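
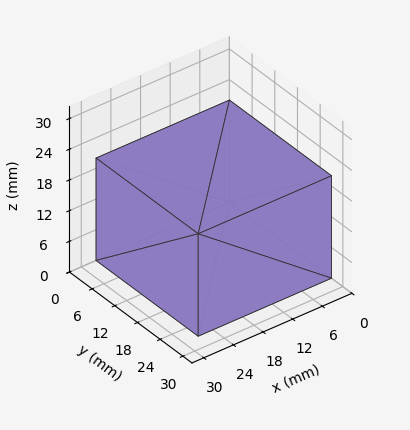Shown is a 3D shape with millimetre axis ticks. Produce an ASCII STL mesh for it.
Reading the render: the shape is a rectangular box, roughly 27 × 27 mm footprint and 20 mm tall (dimensions read to the nearest mm from the axis ticks). For the STL, each face is triangulated and given an outward normal.

solid part
  facet normal 0.0000 0.0000 -1.0000
    outer loop
      vertex 27.000 27.000 0.000
      vertex 27.000 0.000 0.000
      vertex 0.000 0.000 0.000
    endloop
  endfacet
  facet normal 0.0000 0.0000 -1.0000
    outer loop
      vertex 0.000 27.000 0.000
      vertex 27.000 27.000 0.000
      vertex 0.000 0.000 0.000
    endloop
  endfacet
  facet normal 0.0000 0.0000 1.0000
    outer loop
      vertex 0.000 0.000 20.000
      vertex 27.000 0.000 20.000
      vertex 27.000 27.000 20.000
    endloop
  endfacet
  facet normal 0.0000 0.0000 1.0000
    outer loop
      vertex 0.000 0.000 20.000
      vertex 27.000 27.000 20.000
      vertex 0.000 27.000 20.000
    endloop
  endfacet
  facet normal 0.0000 -1.0000 0.0000
    outer loop
      vertex 0.000 0.000 0.000
      vertex 27.000 0.000 0.000
      vertex 27.000 0.000 20.000
    endloop
  endfacet
  facet normal 0.0000 -1.0000 0.0000
    outer loop
      vertex 0.000 0.000 0.000
      vertex 27.000 0.000 20.000
      vertex 0.000 0.000 20.000
    endloop
  endfacet
  facet normal 0.0000 1.0000 0.0000
    outer loop
      vertex 27.000 27.000 20.000
      vertex 27.000 27.000 0.000
      vertex 0.000 27.000 0.000
    endloop
  endfacet
  facet normal 0.0000 1.0000 0.0000
    outer loop
      vertex 0.000 27.000 20.000
      vertex 27.000 27.000 20.000
      vertex 0.000 27.000 0.000
    endloop
  endfacet
  facet normal -1.0000 0.0000 0.0000
    outer loop
      vertex 0.000 27.000 20.000
      vertex 0.000 27.000 0.000
      vertex 0.000 0.000 0.000
    endloop
  endfacet
  facet normal -1.0000 0.0000 0.0000
    outer loop
      vertex 0.000 0.000 20.000
      vertex 0.000 27.000 20.000
      vertex 0.000 0.000 0.000
    endloop
  endfacet
  facet normal 1.0000 0.0000 0.0000
    outer loop
      vertex 27.000 0.000 0.000
      vertex 27.000 27.000 0.000
      vertex 27.000 27.000 20.000
    endloop
  endfacet
  facet normal 1.0000 0.0000 0.0000
    outer loop
      vertex 27.000 0.000 0.000
      vertex 27.000 27.000 20.000
      vertex 27.000 0.000 20.000
    endloop
  endfacet
endsolid part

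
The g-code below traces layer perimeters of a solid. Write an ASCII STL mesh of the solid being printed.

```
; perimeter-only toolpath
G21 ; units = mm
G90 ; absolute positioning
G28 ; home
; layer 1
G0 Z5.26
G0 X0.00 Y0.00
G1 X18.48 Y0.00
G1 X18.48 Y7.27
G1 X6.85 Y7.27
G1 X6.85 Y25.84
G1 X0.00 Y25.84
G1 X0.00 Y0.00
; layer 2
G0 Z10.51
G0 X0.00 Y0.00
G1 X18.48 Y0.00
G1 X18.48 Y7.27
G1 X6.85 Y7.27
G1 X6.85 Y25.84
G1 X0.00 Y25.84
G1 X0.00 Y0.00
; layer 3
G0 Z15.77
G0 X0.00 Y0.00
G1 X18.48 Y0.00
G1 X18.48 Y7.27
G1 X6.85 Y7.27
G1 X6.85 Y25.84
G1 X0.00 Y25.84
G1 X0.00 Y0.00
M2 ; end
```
solid part
  facet normal 0.0000 0.0000 -1.0000
    outer loop
      vertex 18.48 7.27 0.00
      vertex 18.48 0.00 0.00
      vertex 0.00 0.00 0.00
    endloop
  endfacet
  facet normal 0.0000 0.0000 -1.0000
    outer loop
      vertex 6.85 7.27 0.00
      vertex 18.48 7.27 0.00
      vertex 0.00 0.00 0.00
    endloop
  endfacet
  facet normal 0.0000 0.0000 -1.0000
    outer loop
      vertex 6.85 25.84 0.00
      vertex 6.85 7.27 0.00
      vertex 0.00 0.00 0.00
    endloop
  endfacet
  facet normal 0.0000 0.0000 -1.0000
    outer loop
      vertex 0.00 25.84 0.00
      vertex 6.85 25.84 0.00
      vertex 0.00 0.00 0.00
    endloop
  endfacet
  facet normal 0.0000 0.0000 1.0000
    outer loop
      vertex 0.00 0.00 15.77
      vertex 18.48 0.00 15.77
      vertex 18.48 7.27 15.77
    endloop
  endfacet
  facet normal 0.0000 0.0000 1.0000
    outer loop
      vertex 0.00 0.00 15.77
      vertex 18.48 7.27 15.77
      vertex 6.85 7.27 15.77
    endloop
  endfacet
  facet normal 0.0000 0.0000 1.0000
    outer loop
      vertex 0.00 0.00 15.77
      vertex 6.85 7.27 15.77
      vertex 6.85 25.84 15.77
    endloop
  endfacet
  facet normal 0.0000 0.0000 1.0000
    outer loop
      vertex 0.00 0.00 15.77
      vertex 6.85 25.84 15.77
      vertex 0.00 25.84 15.77
    endloop
  endfacet
  facet normal 0.0000 -1.0000 0.0000
    outer loop
      vertex 0.00 0.00 0.00
      vertex 18.48 0.00 0.00
      vertex 18.48 0.00 15.77
    endloop
  endfacet
  facet normal 0.0000 -1.0000 0.0000
    outer loop
      vertex 0.00 0.00 0.00
      vertex 18.48 0.00 15.77
      vertex 0.00 0.00 15.77
    endloop
  endfacet
  facet normal 1.0000 0.0000 0.0000
    outer loop
      vertex 18.48 0.00 0.00
      vertex 18.48 7.27 0.00
      vertex 18.48 7.27 15.77
    endloop
  endfacet
  facet normal 1.0000 0.0000 0.0000
    outer loop
      vertex 18.48 0.00 0.00
      vertex 18.48 7.27 15.77
      vertex 18.48 0.00 15.77
    endloop
  endfacet
  facet normal 0.0000 1.0000 0.0000
    outer loop
      vertex 18.48 7.27 0.00
      vertex 6.85 7.27 0.00
      vertex 6.85 7.27 15.77
    endloop
  endfacet
  facet normal 0.0000 1.0000 0.0000
    outer loop
      vertex 18.48 7.27 0.00
      vertex 6.85 7.27 15.77
      vertex 18.48 7.27 15.77
    endloop
  endfacet
  facet normal 1.0000 0.0000 0.0000
    outer loop
      vertex 6.85 7.27 0.00
      vertex 6.85 25.84 0.00
      vertex 6.85 25.84 15.77
    endloop
  endfacet
  facet normal 1.0000 0.0000 0.0000
    outer loop
      vertex 6.85 7.27 0.00
      vertex 6.85 25.84 15.77
      vertex 6.85 7.27 15.77
    endloop
  endfacet
  facet normal 0.0000 1.0000 0.0000
    outer loop
      vertex 6.85 25.84 0.00
      vertex 0.00 25.84 0.00
      vertex 0.00 25.84 15.77
    endloop
  endfacet
  facet normal 0.0000 1.0000 0.0000
    outer loop
      vertex 6.85 25.84 0.00
      vertex 0.00 25.84 15.77
      vertex 6.85 25.84 15.77
    endloop
  endfacet
  facet normal -1.0000 0.0000 0.0000
    outer loop
      vertex 0.00 25.84 0.00
      vertex 0.00 0.00 0.00
      vertex 0.00 0.00 15.77
    endloop
  endfacet
  facet normal -1.0000 0.0000 0.0000
    outer loop
      vertex 0.00 25.84 0.00
      vertex 0.00 0.00 15.77
      vertex 0.00 25.84 15.77
    endloop
  endfacet
endsolid part

The G0 Z moves step by Δz≈5.26 mm. Every layer's G1 loop is the same polygon, so the solid is a straight extrusion of it from z=0 to z≈15.8. Closing with flat bottom and top caps and triangulating gives 20 facets — an L-shaped prism: outer 18.5 × 25.8 mm, arm thicknesses ≈ 7.27 mm (horizontal) and 6.85 mm (vertical), extruded 15.8 mm in z.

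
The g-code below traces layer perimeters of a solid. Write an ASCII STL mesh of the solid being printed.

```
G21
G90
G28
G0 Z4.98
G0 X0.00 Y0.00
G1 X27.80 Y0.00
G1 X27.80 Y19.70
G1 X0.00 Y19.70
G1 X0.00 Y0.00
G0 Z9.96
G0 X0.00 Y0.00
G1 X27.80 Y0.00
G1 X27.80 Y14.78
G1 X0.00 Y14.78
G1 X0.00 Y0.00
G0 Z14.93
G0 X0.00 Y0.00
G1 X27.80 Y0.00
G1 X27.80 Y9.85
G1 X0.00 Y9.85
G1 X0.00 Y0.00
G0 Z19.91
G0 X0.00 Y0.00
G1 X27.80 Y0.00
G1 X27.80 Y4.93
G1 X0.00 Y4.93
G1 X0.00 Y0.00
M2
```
solid part
  facet normal 0.0000 0.0000 -1.0000
    outer loop
      vertex 27.80 24.63 0.00
      vertex 27.80 0.00 0.00
      vertex 0.00 0.00 0.00
    endloop
  endfacet
  facet normal 0.0000 0.0000 -1.0000
    outer loop
      vertex 0.00 24.63 0.00
      vertex 27.80 24.63 0.00
      vertex 0.00 0.00 0.00
    endloop
  endfacet
  facet normal 0.0000 -1.0000 0.0000
    outer loop
      vertex 0.00 0.00 0.00
      vertex 27.80 0.00 0.00
      vertex 27.80 0.00 24.89
    endloop
  endfacet
  facet normal 0.0000 -1.0000 0.0000
    outer loop
      vertex 0.00 0.00 0.00
      vertex 27.80 0.00 24.89
      vertex 0.00 0.00 24.89
    endloop
  endfacet
  facet normal 0.0000 0.7108 0.7034
    outer loop
      vertex 0.00 0.00 24.89
      vertex 27.80 0.00 24.89
      vertex 27.80 24.63 0.00
    endloop
  endfacet
  facet normal 0.0000 0.7108 0.7034
    outer loop
      vertex 0.00 0.00 24.89
      vertex 27.80 24.63 0.00
      vertex 0.00 24.63 0.00
    endloop
  endfacet
  facet normal -1.0000 0.0000 0.0000
    outer loop
      vertex 0.00 0.00 24.89
      vertex 0.00 24.63 0.00
      vertex 0.00 0.00 0.00
    endloop
  endfacet
  facet normal 1.0000 0.0000 0.0000
    outer loop
      vertex 27.80 0.00 0.00
      vertex 27.80 24.63 0.00
      vertex 27.80 0.00 24.89
    endloop
  endfacet
endsolid part

The G0 Z moves step by Δz≈4.98 mm. The G1 loops shrink linearly with z, so the solid tapers from its base footprint up to z≈24.9. Closing with a flat bottom cap and the tapered top and triangulating gives 8 facets — a wedge (ramp): 27.8 × 24.6 mm base, rising to 24.9 mm along the y=0 edge and sloping linearly to z=0 at y=24.6.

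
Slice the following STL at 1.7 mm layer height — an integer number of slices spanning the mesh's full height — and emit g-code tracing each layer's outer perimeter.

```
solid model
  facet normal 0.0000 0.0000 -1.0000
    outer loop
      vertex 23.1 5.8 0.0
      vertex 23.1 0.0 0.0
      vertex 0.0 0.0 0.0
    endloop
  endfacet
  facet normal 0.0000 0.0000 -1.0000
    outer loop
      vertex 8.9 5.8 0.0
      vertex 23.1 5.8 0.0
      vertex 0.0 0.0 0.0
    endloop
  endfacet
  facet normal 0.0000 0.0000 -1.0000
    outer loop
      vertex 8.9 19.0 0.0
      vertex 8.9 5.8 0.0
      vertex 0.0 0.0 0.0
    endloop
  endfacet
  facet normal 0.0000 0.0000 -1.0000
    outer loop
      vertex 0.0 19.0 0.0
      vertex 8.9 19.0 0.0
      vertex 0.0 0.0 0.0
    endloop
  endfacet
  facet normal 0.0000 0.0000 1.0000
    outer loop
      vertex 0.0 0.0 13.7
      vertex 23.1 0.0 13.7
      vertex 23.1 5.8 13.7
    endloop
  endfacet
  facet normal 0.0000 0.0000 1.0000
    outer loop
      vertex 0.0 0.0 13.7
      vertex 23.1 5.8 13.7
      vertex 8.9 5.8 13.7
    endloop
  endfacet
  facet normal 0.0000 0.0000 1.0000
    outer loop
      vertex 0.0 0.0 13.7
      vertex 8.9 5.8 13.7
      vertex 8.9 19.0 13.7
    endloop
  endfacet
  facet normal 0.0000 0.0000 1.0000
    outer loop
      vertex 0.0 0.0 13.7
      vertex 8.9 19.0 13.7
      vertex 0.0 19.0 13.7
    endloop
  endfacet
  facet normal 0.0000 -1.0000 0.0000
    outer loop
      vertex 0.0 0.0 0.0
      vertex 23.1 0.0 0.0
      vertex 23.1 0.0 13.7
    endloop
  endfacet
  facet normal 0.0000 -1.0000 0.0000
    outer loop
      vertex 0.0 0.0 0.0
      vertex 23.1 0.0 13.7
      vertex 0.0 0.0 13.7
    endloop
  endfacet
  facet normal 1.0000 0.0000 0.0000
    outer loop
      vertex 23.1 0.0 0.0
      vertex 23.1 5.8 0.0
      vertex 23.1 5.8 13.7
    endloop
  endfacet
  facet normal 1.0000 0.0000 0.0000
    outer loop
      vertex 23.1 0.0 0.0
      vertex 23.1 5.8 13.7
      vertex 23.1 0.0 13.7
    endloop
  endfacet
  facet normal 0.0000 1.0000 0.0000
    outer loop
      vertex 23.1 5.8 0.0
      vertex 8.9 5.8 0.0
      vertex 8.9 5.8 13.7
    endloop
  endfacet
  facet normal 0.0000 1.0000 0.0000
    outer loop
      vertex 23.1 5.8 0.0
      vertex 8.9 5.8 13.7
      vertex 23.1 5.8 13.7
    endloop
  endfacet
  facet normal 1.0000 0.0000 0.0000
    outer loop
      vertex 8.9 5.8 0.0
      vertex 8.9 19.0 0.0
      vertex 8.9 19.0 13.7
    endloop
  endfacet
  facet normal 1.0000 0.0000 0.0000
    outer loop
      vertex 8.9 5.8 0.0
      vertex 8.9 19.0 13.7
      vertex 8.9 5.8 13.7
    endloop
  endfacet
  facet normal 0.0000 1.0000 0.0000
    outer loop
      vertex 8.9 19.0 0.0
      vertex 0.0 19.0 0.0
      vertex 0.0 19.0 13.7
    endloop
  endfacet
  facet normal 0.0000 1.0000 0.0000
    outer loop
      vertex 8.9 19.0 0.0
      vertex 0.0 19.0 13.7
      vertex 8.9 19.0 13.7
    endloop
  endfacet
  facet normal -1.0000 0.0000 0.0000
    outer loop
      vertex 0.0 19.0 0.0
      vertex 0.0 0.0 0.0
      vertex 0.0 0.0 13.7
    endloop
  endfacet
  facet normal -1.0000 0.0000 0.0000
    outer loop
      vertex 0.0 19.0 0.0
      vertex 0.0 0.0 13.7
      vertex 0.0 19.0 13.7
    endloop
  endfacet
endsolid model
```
; perimeter-only toolpath
G21 ; units = mm
G90 ; absolute positioning
G28 ; home
; layer 1
G0 Z1.7
G0 X0.0 Y0.0
G1 X23.1 Y0.0
G1 X23.1 Y5.8
G1 X8.9 Y5.8
G1 X8.9 Y19.0
G1 X0.0 Y19.0
G1 X0.0 Y0.0
; layer 2
G0 Z3.4
G0 X0.0 Y0.0
G1 X23.1 Y0.0
G1 X23.1 Y5.8
G1 X8.9 Y5.8
G1 X8.9 Y19.0
G1 X0.0 Y19.0
G1 X0.0 Y0.0
; layer 3
G0 Z5.1
G0 X0.0 Y0.0
G1 X23.1 Y0.0
G1 X23.1 Y5.8
G1 X8.9 Y5.8
G1 X8.9 Y19.0
G1 X0.0 Y19.0
G1 X0.0 Y0.0
; layer 4
G0 Z6.8
G0 X0.0 Y0.0
G1 X23.1 Y0.0
G1 X23.1 Y5.8
G1 X8.9 Y5.8
G1 X8.9 Y19.0
G1 X0.0 Y19.0
G1 X0.0 Y0.0
; layer 5
G0 Z8.6
G0 X0.0 Y0.0
G1 X23.1 Y0.0
G1 X23.1 Y5.8
G1 X8.9 Y5.8
G1 X8.9 Y19.0
G1 X0.0 Y19.0
G1 X0.0 Y0.0
; layer 6
G0 Z10.3
G0 X0.0 Y0.0
G1 X23.1 Y0.0
G1 X23.1 Y5.8
G1 X8.9 Y5.8
G1 X8.9 Y19.0
G1 X0.0 Y19.0
G1 X0.0 Y0.0
; layer 7
G0 Z12.0
G0 X0.0 Y0.0
G1 X23.1 Y0.0
G1 X23.1 Y5.8
G1 X8.9 Y5.8
G1 X8.9 Y19.0
G1 X0.0 Y19.0
G1 X0.0 Y0.0
; layer 8
G0 Z13.7
G0 X0.0 Y0.0
G1 X23.1 Y0.0
G1 X23.1 Y5.8
G1 X8.9 Y5.8
G1 X8.9 Y19.0
G1 X0.0 Y19.0
G1 X0.0 Y0.0
M2 ; end

The solid is an L-shaped prism: outer 23.1 × 19 mm, arm thicknesses ≈ 5.8 mm (horizontal) and 8.9 mm (vertical), extruded 13.7 mm in z. Slicing at Δz = 1.7 mm — 8 equal slices spanning the solid's height, so layer i sits at z = i·h/8 — gives 8 non-empty perimeters. Each is a 6-segment closed polygon; G0 lifts to the layer z and rapids to the start vertex, then G1 traces the edges.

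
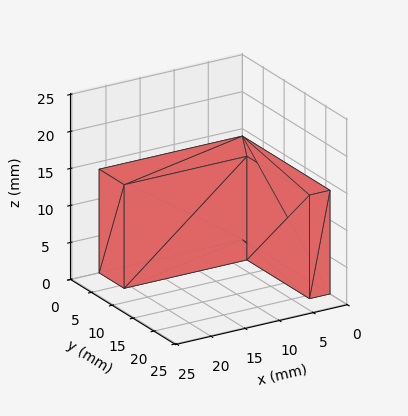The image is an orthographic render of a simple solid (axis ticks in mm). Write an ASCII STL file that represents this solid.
Reading the render: the shape is an L-shaped prism: outer 21 × 21 mm, arm thicknesses ≈ 6 mm (horizontal) and 3 mm (vertical), extruded 14 mm in z (dimensions read to the nearest mm from the axis ticks). For the STL, each face is triangulated and given an outward normal.

solid part
  facet normal 0.0000 0.0000 -1.0000
    outer loop
      vertex 21.0 6.0 0.0
      vertex 21.0 0.0 0.0
      vertex 0.0 0.0 0.0
    endloop
  endfacet
  facet normal 0.0000 0.0000 -1.0000
    outer loop
      vertex 3.0 6.0 0.0
      vertex 21.0 6.0 0.0
      vertex 0.0 0.0 0.0
    endloop
  endfacet
  facet normal 0.0000 0.0000 -1.0000
    outer loop
      vertex 3.0 21.0 0.0
      vertex 3.0 6.0 0.0
      vertex 0.0 0.0 0.0
    endloop
  endfacet
  facet normal 0.0000 0.0000 -1.0000
    outer loop
      vertex 0.0 21.0 0.0
      vertex 3.0 21.0 0.0
      vertex 0.0 0.0 0.0
    endloop
  endfacet
  facet normal 0.0000 0.0000 1.0000
    outer loop
      vertex 0.0 0.0 14.0
      vertex 21.0 0.0 14.0
      vertex 21.0 6.0 14.0
    endloop
  endfacet
  facet normal 0.0000 0.0000 1.0000
    outer loop
      vertex 0.0 0.0 14.0
      vertex 21.0 6.0 14.0
      vertex 3.0 6.0 14.0
    endloop
  endfacet
  facet normal 0.0000 0.0000 1.0000
    outer loop
      vertex 0.0 0.0 14.0
      vertex 3.0 6.0 14.0
      vertex 3.0 21.0 14.0
    endloop
  endfacet
  facet normal 0.0000 0.0000 1.0000
    outer loop
      vertex 0.0 0.0 14.0
      vertex 3.0 21.0 14.0
      vertex 0.0 21.0 14.0
    endloop
  endfacet
  facet normal 0.0000 -1.0000 0.0000
    outer loop
      vertex 0.0 0.0 0.0
      vertex 21.0 0.0 0.0
      vertex 21.0 0.0 14.0
    endloop
  endfacet
  facet normal 0.0000 -1.0000 0.0000
    outer loop
      vertex 0.0 0.0 0.0
      vertex 21.0 0.0 14.0
      vertex 0.0 0.0 14.0
    endloop
  endfacet
  facet normal 1.0000 0.0000 0.0000
    outer loop
      vertex 21.0 0.0 0.0
      vertex 21.0 6.0 0.0
      vertex 21.0 6.0 14.0
    endloop
  endfacet
  facet normal 1.0000 0.0000 0.0000
    outer loop
      vertex 21.0 0.0 0.0
      vertex 21.0 6.0 14.0
      vertex 21.0 0.0 14.0
    endloop
  endfacet
  facet normal 0.0000 1.0000 0.0000
    outer loop
      vertex 21.0 6.0 0.0
      vertex 3.0 6.0 0.0
      vertex 3.0 6.0 14.0
    endloop
  endfacet
  facet normal 0.0000 1.0000 0.0000
    outer loop
      vertex 21.0 6.0 0.0
      vertex 3.0 6.0 14.0
      vertex 21.0 6.0 14.0
    endloop
  endfacet
  facet normal 1.0000 0.0000 0.0000
    outer loop
      vertex 3.0 6.0 0.0
      vertex 3.0 21.0 0.0
      vertex 3.0 21.0 14.0
    endloop
  endfacet
  facet normal 1.0000 0.0000 0.0000
    outer loop
      vertex 3.0 6.0 0.0
      vertex 3.0 21.0 14.0
      vertex 3.0 6.0 14.0
    endloop
  endfacet
  facet normal 0.0000 1.0000 0.0000
    outer loop
      vertex 3.0 21.0 0.0
      vertex 0.0 21.0 0.0
      vertex 0.0 21.0 14.0
    endloop
  endfacet
  facet normal 0.0000 1.0000 0.0000
    outer loop
      vertex 3.0 21.0 0.0
      vertex 0.0 21.0 14.0
      vertex 3.0 21.0 14.0
    endloop
  endfacet
  facet normal -1.0000 0.0000 0.0000
    outer loop
      vertex 0.0 21.0 0.0
      vertex 0.0 0.0 0.0
      vertex 0.0 0.0 14.0
    endloop
  endfacet
  facet normal -1.0000 0.0000 0.0000
    outer loop
      vertex 0.0 21.0 0.0
      vertex 0.0 0.0 14.0
      vertex 0.0 21.0 14.0
    endloop
  endfacet
endsolid part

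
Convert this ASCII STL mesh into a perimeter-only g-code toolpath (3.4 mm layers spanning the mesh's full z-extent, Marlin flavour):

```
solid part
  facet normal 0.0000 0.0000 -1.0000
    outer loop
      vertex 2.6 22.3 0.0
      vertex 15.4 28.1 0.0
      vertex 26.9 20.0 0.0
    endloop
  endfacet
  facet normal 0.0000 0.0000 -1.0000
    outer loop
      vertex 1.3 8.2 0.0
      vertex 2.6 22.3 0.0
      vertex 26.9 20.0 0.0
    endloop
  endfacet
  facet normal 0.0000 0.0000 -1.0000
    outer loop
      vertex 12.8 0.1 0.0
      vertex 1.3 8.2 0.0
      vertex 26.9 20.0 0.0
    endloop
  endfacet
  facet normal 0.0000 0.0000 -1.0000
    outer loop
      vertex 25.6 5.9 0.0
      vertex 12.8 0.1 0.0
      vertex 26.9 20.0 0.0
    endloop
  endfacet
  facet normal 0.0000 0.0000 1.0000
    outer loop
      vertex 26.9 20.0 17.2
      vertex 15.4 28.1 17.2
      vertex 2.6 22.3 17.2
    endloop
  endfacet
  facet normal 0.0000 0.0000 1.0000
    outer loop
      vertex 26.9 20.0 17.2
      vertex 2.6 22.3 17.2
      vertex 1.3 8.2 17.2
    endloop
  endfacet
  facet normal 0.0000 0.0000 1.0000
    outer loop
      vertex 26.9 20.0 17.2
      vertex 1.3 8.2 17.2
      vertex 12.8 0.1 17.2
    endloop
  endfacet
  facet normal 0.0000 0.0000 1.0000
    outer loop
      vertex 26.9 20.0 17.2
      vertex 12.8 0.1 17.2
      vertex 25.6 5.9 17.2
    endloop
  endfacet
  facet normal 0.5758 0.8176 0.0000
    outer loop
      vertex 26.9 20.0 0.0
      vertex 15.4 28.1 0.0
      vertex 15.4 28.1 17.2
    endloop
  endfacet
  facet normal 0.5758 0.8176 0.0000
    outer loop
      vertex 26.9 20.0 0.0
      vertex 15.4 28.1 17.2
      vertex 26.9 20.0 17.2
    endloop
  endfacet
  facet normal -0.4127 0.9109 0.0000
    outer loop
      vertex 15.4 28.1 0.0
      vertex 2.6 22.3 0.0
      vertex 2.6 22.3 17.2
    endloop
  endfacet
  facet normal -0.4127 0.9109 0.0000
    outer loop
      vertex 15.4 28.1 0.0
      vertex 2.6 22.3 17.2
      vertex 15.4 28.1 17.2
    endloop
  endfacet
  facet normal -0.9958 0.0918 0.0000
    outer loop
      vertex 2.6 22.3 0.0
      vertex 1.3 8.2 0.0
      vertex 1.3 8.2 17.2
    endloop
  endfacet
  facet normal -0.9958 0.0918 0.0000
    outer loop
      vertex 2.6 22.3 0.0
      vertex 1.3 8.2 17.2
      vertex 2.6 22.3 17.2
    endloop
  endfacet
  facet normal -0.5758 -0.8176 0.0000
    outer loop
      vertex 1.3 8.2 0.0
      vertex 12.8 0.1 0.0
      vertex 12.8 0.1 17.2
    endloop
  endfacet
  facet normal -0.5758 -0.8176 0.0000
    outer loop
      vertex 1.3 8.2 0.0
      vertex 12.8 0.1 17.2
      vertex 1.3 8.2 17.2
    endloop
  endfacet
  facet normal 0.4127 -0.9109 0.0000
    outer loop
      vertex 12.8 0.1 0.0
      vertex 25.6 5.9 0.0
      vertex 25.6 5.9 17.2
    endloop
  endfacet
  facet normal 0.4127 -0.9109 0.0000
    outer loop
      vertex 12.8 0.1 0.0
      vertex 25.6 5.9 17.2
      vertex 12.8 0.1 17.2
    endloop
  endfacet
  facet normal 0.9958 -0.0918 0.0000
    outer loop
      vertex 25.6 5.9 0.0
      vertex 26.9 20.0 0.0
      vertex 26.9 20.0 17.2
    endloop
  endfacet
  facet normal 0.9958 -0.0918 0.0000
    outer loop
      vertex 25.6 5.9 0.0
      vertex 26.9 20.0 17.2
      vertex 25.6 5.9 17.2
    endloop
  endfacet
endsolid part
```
; perimeter-only toolpath
G21 ; units = mm
G90 ; absolute positioning
G28 ; home
; layer 1
G0 Z3.4
G0 X26.9 Y20.0
G1 X15.4 Y28.1
G1 X2.6 Y22.3
G1 X1.3 Y8.2
G1 X12.8 Y0.1
G1 X25.6 Y5.9
G1 X26.9 Y20.0
; layer 2
G0 Z6.9
G0 X26.9 Y20.0
G1 X15.4 Y28.1
G1 X2.6 Y22.3
G1 X1.3 Y8.2
G1 X12.8 Y0.1
G1 X25.6 Y5.9
G1 X26.9 Y20.0
; layer 3
G0 Z10.3
G0 X26.9 Y20.0
G1 X15.4 Y28.1
G1 X2.6 Y22.3
G1 X1.3 Y8.2
G1 X12.8 Y0.1
G1 X25.6 Y5.9
G1 X26.9 Y20.0
; layer 4
G0 Z13.8
G0 X26.9 Y20.0
G1 X15.4 Y28.1
G1 X2.6 Y22.3
G1 X1.3 Y8.2
G1 X12.8 Y0.1
G1 X25.6 Y5.9
G1 X26.9 Y20.0
; layer 5
G0 Z17.2
G0 X26.9 Y20.0
G1 X15.4 Y28.1
G1 X2.6 Y22.3
G1 X1.3 Y8.2
G1 X12.8 Y0.1
G1 X25.6 Y5.9
G1 X26.9 Y20.0
M2 ; end

The solid is a regular 6-sided prism (a cylinder approximated with 6 flat sides), circumscribed radius ≈ 14.1 mm, height ≈ 17.2 mm. Slicing at Δz = 3.4 mm — 5 equal slices spanning the solid's height, so layer i sits at z = i·h/5 — gives 5 non-empty perimeters. Each is a 6-segment closed polygon; G0 lifts to the layer z and rapids to the start vertex, then G1 traces the edges.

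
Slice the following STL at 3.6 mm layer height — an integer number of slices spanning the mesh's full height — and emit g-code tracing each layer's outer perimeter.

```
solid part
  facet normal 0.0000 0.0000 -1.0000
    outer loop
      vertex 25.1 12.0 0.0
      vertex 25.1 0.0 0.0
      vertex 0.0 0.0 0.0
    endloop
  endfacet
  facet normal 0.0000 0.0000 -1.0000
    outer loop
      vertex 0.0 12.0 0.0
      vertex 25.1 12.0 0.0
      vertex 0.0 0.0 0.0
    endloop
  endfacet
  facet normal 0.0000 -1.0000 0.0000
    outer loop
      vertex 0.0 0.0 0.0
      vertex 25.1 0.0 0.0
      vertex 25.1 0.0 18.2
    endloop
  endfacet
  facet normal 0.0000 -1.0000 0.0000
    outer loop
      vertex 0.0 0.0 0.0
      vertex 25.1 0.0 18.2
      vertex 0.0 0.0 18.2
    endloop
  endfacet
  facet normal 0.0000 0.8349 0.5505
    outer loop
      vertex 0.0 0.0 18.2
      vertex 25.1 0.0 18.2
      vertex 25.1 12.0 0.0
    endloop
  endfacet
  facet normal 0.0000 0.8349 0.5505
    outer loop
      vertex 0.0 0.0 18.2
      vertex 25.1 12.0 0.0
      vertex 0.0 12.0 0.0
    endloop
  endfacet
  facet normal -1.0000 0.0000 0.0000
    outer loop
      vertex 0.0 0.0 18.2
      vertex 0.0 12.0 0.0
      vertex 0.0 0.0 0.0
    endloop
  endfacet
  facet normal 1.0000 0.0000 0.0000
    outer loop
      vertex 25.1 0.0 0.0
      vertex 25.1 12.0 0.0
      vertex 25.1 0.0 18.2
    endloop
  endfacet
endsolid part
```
; perimeter-only toolpath
G21 ; units = mm
G90 ; absolute positioning
G28 ; home
; layer 1
G0 Z3.6
G0 X0.0 Y0.0
G1 X25.1 Y0.0
G1 X25.1 Y9.6
G1 X0.0 Y9.6
G1 X0.0 Y0.0
; layer 2
G0 Z7.3
G0 X0.0 Y0.0
G1 X25.1 Y0.0
G1 X25.1 Y7.2
G1 X0.0 Y7.2
G1 X0.0 Y0.0
; layer 3
G0 Z10.9
G0 X0.0 Y0.0
G1 X25.1 Y0.0
G1 X25.1 Y4.8
G1 X0.0 Y4.8
G1 X0.0 Y0.0
; layer 4
G0 Z14.6
G0 X0.0 Y0.0
G1 X25.1 Y0.0
G1 X25.1 Y2.4
G1 X0.0 Y2.4
G1 X0.0 Y0.0
M2 ; end

The solid is a wedge (ramp): 25.1 × 12 mm base, rising to 18.2 mm along the y=0 edge and sloping linearly to z=0 at y=12. Slicing at Δz = 3.6 mm — 5 equal slices spanning the solid's height, so layer i sits at z = i·h/5 — gives 4 non-empty perimeters. Each is a 4-segment closed polygon; G0 lifts to the layer z and rapids to the start vertex, then G1 traces the edges. The cross-section shrinks linearly with z (the slice at the apex is degenerate and omitted).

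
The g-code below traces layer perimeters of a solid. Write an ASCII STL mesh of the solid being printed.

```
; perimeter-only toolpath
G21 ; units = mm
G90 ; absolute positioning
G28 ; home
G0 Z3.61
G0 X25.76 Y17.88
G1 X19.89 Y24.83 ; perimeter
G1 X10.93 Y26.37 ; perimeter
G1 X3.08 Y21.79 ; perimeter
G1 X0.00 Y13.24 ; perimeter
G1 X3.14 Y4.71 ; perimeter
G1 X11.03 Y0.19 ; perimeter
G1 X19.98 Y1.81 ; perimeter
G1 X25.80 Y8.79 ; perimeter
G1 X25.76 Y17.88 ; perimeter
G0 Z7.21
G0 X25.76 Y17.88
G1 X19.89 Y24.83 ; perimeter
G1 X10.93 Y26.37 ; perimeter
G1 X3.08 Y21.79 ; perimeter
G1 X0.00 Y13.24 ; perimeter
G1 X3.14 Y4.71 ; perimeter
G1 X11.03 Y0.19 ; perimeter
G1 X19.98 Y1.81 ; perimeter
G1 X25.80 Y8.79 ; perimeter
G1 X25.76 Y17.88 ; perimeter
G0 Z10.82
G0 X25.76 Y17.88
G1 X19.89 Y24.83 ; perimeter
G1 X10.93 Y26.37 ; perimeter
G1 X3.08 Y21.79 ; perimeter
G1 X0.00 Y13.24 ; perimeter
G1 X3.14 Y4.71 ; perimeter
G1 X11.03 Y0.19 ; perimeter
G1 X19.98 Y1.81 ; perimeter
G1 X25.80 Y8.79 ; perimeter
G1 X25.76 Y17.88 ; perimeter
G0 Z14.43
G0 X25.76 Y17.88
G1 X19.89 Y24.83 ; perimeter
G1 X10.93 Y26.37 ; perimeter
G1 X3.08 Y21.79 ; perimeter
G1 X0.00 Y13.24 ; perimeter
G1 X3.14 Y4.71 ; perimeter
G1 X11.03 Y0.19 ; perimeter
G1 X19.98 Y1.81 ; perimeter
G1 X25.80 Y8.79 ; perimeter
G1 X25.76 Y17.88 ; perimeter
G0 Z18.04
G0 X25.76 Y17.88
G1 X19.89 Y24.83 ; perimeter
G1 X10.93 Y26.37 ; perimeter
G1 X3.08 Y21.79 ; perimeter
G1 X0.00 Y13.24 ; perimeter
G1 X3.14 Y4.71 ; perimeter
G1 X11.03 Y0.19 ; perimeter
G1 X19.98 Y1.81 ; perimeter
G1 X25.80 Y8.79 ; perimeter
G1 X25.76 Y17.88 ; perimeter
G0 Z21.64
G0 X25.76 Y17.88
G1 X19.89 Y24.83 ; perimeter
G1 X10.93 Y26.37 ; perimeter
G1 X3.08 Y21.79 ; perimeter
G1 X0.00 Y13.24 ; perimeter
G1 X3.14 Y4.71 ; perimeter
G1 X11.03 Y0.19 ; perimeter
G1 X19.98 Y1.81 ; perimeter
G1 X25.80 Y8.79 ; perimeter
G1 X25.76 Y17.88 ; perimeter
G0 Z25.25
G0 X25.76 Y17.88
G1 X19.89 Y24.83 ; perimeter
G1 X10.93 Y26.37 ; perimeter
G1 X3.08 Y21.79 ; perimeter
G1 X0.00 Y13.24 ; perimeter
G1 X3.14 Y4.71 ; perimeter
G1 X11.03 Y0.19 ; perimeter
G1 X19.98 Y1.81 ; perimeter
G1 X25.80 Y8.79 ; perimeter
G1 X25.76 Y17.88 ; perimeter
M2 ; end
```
solid part
  facet normal 0.0000 0.0000 -1.0000
    outer loop
      vertex 10.93 26.37 0.00
      vertex 19.89 24.83 0.00
      vertex 25.76 17.88 0.00
    endloop
  endfacet
  facet normal 0.0000 0.0000 -1.0000
    outer loop
      vertex 3.08 21.79 0.00
      vertex 10.93 26.37 0.00
      vertex 25.76 17.88 0.00
    endloop
  endfacet
  facet normal 0.0000 0.0000 -1.0000
    outer loop
      vertex 0.00 13.24 0.00
      vertex 3.08 21.79 0.00
      vertex 25.76 17.88 0.00
    endloop
  endfacet
  facet normal 0.0000 0.0000 -1.0000
    outer loop
      vertex 3.14 4.71 0.00
      vertex 0.00 13.24 0.00
      vertex 25.76 17.88 0.00
    endloop
  endfacet
  facet normal 0.0000 0.0000 -1.0000
    outer loop
      vertex 11.03 0.19 0.00
      vertex 3.14 4.71 0.00
      vertex 25.76 17.88 0.00
    endloop
  endfacet
  facet normal 0.0000 0.0000 -1.0000
    outer loop
      vertex 19.98 1.81 0.00
      vertex 11.03 0.19 0.00
      vertex 25.76 17.88 0.00
    endloop
  endfacet
  facet normal 0.0000 0.0000 -1.0000
    outer loop
      vertex 25.80 8.79 0.00
      vertex 19.98 1.81 0.00
      vertex 25.76 17.88 0.00
    endloop
  endfacet
  facet normal 0.0000 0.0000 1.0000
    outer loop
      vertex 25.76 17.88 25.25
      vertex 19.89 24.83 25.25
      vertex 10.93 26.37 25.25
    endloop
  endfacet
  facet normal 0.0000 0.0000 1.0000
    outer loop
      vertex 25.76 17.88 25.25
      vertex 10.93 26.37 25.25
      vertex 3.08 21.79 25.25
    endloop
  endfacet
  facet normal 0.0000 0.0000 1.0000
    outer loop
      vertex 25.76 17.88 25.25
      vertex 3.08 21.79 25.25
      vertex 0.00 13.24 25.25
    endloop
  endfacet
  facet normal 0.0000 0.0000 1.0000
    outer loop
      vertex 25.76 17.88 25.25
      vertex 0.00 13.24 25.25
      vertex 3.14 4.71 25.25
    endloop
  endfacet
  facet normal 0.0000 0.0000 1.0000
    outer loop
      vertex 25.76 17.88 25.25
      vertex 3.14 4.71 25.25
      vertex 11.03 0.19 25.25
    endloop
  endfacet
  facet normal 0.0000 0.0000 1.0000
    outer loop
      vertex 25.76 17.88 25.25
      vertex 11.03 0.19 25.25
      vertex 19.98 1.81 25.25
    endloop
  endfacet
  facet normal 0.0000 0.0000 1.0000
    outer loop
      vertex 25.76 17.88 25.25
      vertex 19.98 1.81 25.25
      vertex 25.80 8.79 25.25
    endloop
  endfacet
  facet normal 0.7640 0.6453 0.0000
    outer loop
      vertex 25.76 17.88 0.00
      vertex 19.89 24.83 0.00
      vertex 19.89 24.83 25.25
    endloop
  endfacet
  facet normal 0.7640 0.6453 0.0000
    outer loop
      vertex 25.76 17.88 0.00
      vertex 19.89 24.83 25.25
      vertex 25.76 17.88 25.25
    endloop
  endfacet
  facet normal 0.1694 0.9855 0.0000
    outer loop
      vertex 19.89 24.83 0.00
      vertex 10.93 26.37 0.00
      vertex 10.93 26.37 25.25
    endloop
  endfacet
  facet normal 0.1694 0.9855 0.0000
    outer loop
      vertex 19.89 24.83 0.00
      vertex 10.93 26.37 25.25
      vertex 19.89 24.83 25.25
    endloop
  endfacet
  facet normal -0.5039 0.8637 0.0000
    outer loop
      vertex 10.93 26.37 0.00
      vertex 3.08 21.79 0.00
      vertex 3.08 21.79 25.25
    endloop
  endfacet
  facet normal -0.5039 0.8637 0.0000
    outer loop
      vertex 10.93 26.37 0.00
      vertex 3.08 21.79 25.25
      vertex 10.93 26.37 25.25
    endloop
  endfacet
  facet normal -0.9408 0.3389 0.0000
    outer loop
      vertex 3.08 21.79 0.00
      vertex 0.00 13.24 0.00
      vertex 0.00 13.24 25.25
    endloop
  endfacet
  facet normal -0.9408 0.3389 0.0000
    outer loop
      vertex 3.08 21.79 0.00
      vertex 0.00 13.24 25.25
      vertex 3.08 21.79 25.25
    endloop
  endfacet
  facet normal -0.9384 -0.3455 0.0000
    outer loop
      vertex 0.00 13.24 0.00
      vertex 3.14 4.71 0.00
      vertex 3.14 4.71 25.25
    endloop
  endfacet
  facet normal -0.9384 -0.3455 0.0000
    outer loop
      vertex 0.00 13.24 0.00
      vertex 3.14 4.71 25.25
      vertex 0.00 13.24 25.25
    endloop
  endfacet
  facet normal -0.4971 -0.8677 0.0000
    outer loop
      vertex 3.14 4.71 0.00
      vertex 11.03 0.19 0.00
      vertex 11.03 0.19 25.25
    endloop
  endfacet
  facet normal -0.4971 -0.8677 0.0000
    outer loop
      vertex 3.14 4.71 0.00
      vertex 11.03 0.19 25.25
      vertex 3.14 4.71 25.25
    endloop
  endfacet
  facet normal 0.1781 -0.9840 0.0000
    outer loop
      vertex 11.03 0.19 0.00
      vertex 19.98 1.81 0.00
      vertex 19.98 1.81 25.25
    endloop
  endfacet
  facet normal 0.1781 -0.9840 0.0000
    outer loop
      vertex 11.03 0.19 0.00
      vertex 19.98 1.81 25.25
      vertex 11.03 0.19 25.25
    endloop
  endfacet
  facet normal 0.7680 -0.6404 0.0000
    outer loop
      vertex 19.98 1.81 0.00
      vertex 25.80 8.79 0.00
      vertex 25.80 8.79 25.25
    endloop
  endfacet
  facet normal 0.7680 -0.6404 0.0000
    outer loop
      vertex 19.98 1.81 0.00
      vertex 25.80 8.79 25.25
      vertex 19.98 1.81 25.25
    endloop
  endfacet
  facet normal 1.0000 0.0044 0.0000
    outer loop
      vertex 25.80 8.79 0.00
      vertex 25.76 17.88 0.00
      vertex 25.76 17.88 25.25
    endloop
  endfacet
  facet normal 1.0000 0.0044 0.0000
    outer loop
      vertex 25.80 8.79 0.00
      vertex 25.76 17.88 25.25
      vertex 25.80 8.79 25.25
    endloop
  endfacet
endsolid part

The G0 Z moves step by Δz≈3.61 mm. Every layer's G1 loop is the same polygon, so the solid is a straight extrusion of it from z=0 to z≈25.2. Closing with flat bottom and top caps and triangulating gives 32 facets — a regular 9-sided prism (a cylinder approximated with 9 flat sides), circumscribed radius ≈ 13.3 mm, height ≈ 25.2 mm.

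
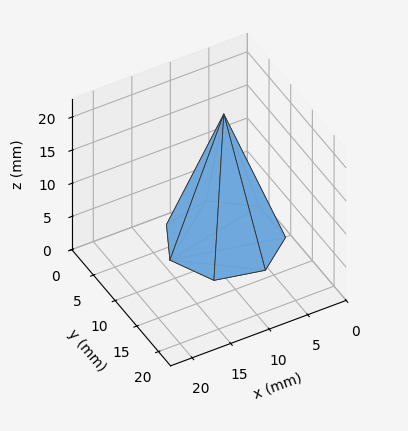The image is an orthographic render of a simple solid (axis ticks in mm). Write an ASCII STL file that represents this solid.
Reading the render: the shape is a regular 7-sided pyramid, base circumscribed radius ≈ 7 mm, apex at z ≈ 19 mm (dimensions read to the nearest mm from the axis ticks). For the STL, each face is triangulated and given an outward normal.

solid part
  facet normal 0.0000 0.0000 -1.0000
    outer loop
      vertex 5.44 13.82 0.00
      vertex 11.36 12.47 0.00
      vertex 14.00 7.00 0.00
    endloop
  endfacet
  facet normal 0.0000 0.0000 -1.0000
    outer loop
      vertex 0.69 10.04 0.00
      vertex 5.44 13.82 0.00
      vertex 14.00 7.00 0.00
    endloop
  endfacet
  facet normal 0.0000 0.0000 -1.0000
    outer loop
      vertex 0.69 3.96 0.00
      vertex 0.69 10.04 0.00
      vertex 14.00 7.00 0.00
    endloop
  endfacet
  facet normal 0.0000 0.0000 -1.0000
    outer loop
      vertex 5.44 0.18 0.00
      vertex 0.69 3.96 0.00
      vertex 14.00 7.00 0.00
    endloop
  endfacet
  facet normal 0.0000 0.0000 -1.0000
    outer loop
      vertex 11.36 1.53 0.00
      vertex 5.44 0.18 0.00
      vertex 14.00 7.00 0.00
    endloop
  endfacet
  facet normal 0.8548 0.4125 0.3149
    outer loop
      vertex 14.00 7.00 0.00
      vertex 11.36 12.47 0.00
      vertex 7.00 7.00 19.00
    endloop
  endfacet
  facet normal 0.2110 0.9254 0.3148
    outer loop
      vertex 11.36 12.47 0.00
      vertex 5.44 13.82 0.00
      vertex 7.00 7.00 19.00
    endloop
  endfacet
  facet normal -0.5910 0.7426 0.3151
    outer loop
      vertex 5.44 13.82 0.00
      vertex 0.69 10.04 0.00
      vertex 7.00 7.00 19.00
    endloop
  endfacet
  facet normal -0.9490 0.0000 0.3152
    outer loop
      vertex 0.69 10.04 0.00
      vertex 0.69 3.96 0.00
      vertex 7.00 7.00 19.00
    endloop
  endfacet
  facet normal -0.5910 -0.7426 0.3151
    outer loop
      vertex 0.69 3.96 0.00
      vertex 5.44 0.18 0.00
      vertex 7.00 7.00 19.00
    endloop
  endfacet
  facet normal 0.2110 -0.9254 0.3148
    outer loop
      vertex 5.44 0.18 0.00
      vertex 11.36 1.53 0.00
      vertex 7.00 7.00 19.00
    endloop
  endfacet
  facet normal 0.8548 -0.4125 0.3149
    outer loop
      vertex 11.36 1.53 0.00
      vertex 14.00 7.00 0.00
      vertex 7.00 7.00 19.00
    endloop
  endfacet
endsolid part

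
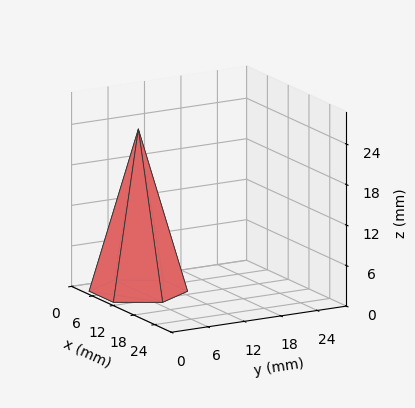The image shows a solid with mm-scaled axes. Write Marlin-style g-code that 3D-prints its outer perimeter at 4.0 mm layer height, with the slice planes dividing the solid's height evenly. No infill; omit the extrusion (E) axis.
Reading the render: the shape is a regular 6-sided pyramid, base circumscribed radius ≈ 7 mm, apex at z ≈ 24 mm (dimensions read to the nearest mm from the axis ticks). For the g-code, the solid's height is divided into equal slices at the stated Δz and each level perimeter traced with G1 moves after a G0 lift.

; perimeter-only toolpath
G21 ; units = mm
G90 ; absolute positioning
G28 ; home
; layer 1
G0 Z4.0
G0 X12.8 Y7.0
G1 X9.9 Y12.1
G1 X4.1 Y12.1
G1 X1.2 Y7.0
G1 X4.1 Y1.9
G1 X9.9 Y1.9
G1 X12.8 Y7.0
; layer 2
G0 Z8.0
G0 X11.7 Y7.0
G1 X9.3 Y11.1
G1 X4.7 Y11.1
G1 X2.3 Y7.0
G1 X4.7 Y2.9
G1 X9.3 Y2.9
G1 X11.7 Y7.0
; layer 3
G0 Z12.0
G0 X10.5 Y7.0
G1 X8.8 Y10.1
G1 X5.2 Y10.1
G1 X3.5 Y7.0
G1 X5.2 Y4.0
G1 X8.8 Y4.0
G1 X10.5 Y7.0
; layer 4
G0 Z16.0
G0 X9.3 Y7.0
G1 X8.2 Y9.0
G1 X5.8 Y9.0
G1 X4.7 Y7.0
G1 X5.8 Y5.0
G1 X8.2 Y5.0
G1 X9.3 Y7.0
; layer 5
G0 Z20.0
G0 X8.2 Y7.0
G1 X7.6 Y8.0
G1 X6.4 Y8.0
G1 X5.8 Y7.0
G1 X6.4 Y6.0
G1 X7.6 Y6.0
G1 X8.2 Y7.0
M2 ; end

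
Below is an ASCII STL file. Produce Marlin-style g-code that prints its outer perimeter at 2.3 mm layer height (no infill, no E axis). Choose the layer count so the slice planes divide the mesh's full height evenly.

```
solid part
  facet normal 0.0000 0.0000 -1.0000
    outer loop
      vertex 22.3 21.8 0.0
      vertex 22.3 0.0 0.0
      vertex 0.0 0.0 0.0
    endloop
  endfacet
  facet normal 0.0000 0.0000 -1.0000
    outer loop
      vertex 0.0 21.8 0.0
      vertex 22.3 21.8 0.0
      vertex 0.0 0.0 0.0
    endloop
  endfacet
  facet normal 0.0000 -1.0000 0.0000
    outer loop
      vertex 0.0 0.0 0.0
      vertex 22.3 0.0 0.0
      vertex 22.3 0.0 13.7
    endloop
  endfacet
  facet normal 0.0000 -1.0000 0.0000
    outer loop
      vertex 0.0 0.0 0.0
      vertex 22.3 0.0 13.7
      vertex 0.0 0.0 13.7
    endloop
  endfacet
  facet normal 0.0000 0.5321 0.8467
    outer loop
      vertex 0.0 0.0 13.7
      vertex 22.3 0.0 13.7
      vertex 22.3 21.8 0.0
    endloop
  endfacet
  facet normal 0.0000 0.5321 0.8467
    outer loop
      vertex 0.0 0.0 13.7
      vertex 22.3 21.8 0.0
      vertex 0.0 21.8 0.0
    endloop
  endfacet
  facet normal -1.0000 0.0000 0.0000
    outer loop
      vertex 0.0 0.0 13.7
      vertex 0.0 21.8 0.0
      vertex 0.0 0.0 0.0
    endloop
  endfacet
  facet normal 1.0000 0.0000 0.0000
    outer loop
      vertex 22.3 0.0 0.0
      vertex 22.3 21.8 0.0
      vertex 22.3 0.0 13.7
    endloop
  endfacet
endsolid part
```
; perimeter-only toolpath
G21 ; units = mm
G90 ; absolute positioning
G28 ; home
; layer 1
G0 Z2.3
G0 X0.0 Y0.0
G1 X22.3 Y0.0
G1 X22.3 Y18.2
G1 X0.0 Y18.2
G1 X0.0 Y0.0
; layer 2
G0 Z4.6
G0 X0.0 Y0.0
G1 X22.3 Y0.0
G1 X22.3 Y14.5
G1 X0.0 Y14.5
G1 X0.0 Y0.0
; layer 3
G0 Z6.8
G0 X0.0 Y0.0
G1 X22.3 Y0.0
G1 X22.3 Y10.9
G1 X0.0 Y10.9
G1 X0.0 Y0.0
; layer 4
G0 Z9.1
G0 X0.0 Y0.0
G1 X22.3 Y0.0
G1 X22.3 Y7.3
G1 X0.0 Y7.3
G1 X0.0 Y0.0
; layer 5
G0 Z11.4
G0 X0.0 Y0.0
G1 X22.3 Y0.0
G1 X22.3 Y3.6
G1 X0.0 Y3.6
G1 X0.0 Y0.0
M2 ; end

The solid is a wedge (ramp): 22.3 × 21.8 mm base, rising to 13.7 mm along the y=0 edge and sloping linearly to z=0 at y=21.8. Slicing at Δz = 2.3 mm — 6 equal slices spanning the solid's height, so layer i sits at z = i·h/6 — gives 5 non-empty perimeters. Each is a 4-segment closed polygon; G0 lifts to the layer z and rapids to the start vertex, then G1 traces the edges. The cross-section shrinks linearly with z (the slice at the apex is degenerate and omitted).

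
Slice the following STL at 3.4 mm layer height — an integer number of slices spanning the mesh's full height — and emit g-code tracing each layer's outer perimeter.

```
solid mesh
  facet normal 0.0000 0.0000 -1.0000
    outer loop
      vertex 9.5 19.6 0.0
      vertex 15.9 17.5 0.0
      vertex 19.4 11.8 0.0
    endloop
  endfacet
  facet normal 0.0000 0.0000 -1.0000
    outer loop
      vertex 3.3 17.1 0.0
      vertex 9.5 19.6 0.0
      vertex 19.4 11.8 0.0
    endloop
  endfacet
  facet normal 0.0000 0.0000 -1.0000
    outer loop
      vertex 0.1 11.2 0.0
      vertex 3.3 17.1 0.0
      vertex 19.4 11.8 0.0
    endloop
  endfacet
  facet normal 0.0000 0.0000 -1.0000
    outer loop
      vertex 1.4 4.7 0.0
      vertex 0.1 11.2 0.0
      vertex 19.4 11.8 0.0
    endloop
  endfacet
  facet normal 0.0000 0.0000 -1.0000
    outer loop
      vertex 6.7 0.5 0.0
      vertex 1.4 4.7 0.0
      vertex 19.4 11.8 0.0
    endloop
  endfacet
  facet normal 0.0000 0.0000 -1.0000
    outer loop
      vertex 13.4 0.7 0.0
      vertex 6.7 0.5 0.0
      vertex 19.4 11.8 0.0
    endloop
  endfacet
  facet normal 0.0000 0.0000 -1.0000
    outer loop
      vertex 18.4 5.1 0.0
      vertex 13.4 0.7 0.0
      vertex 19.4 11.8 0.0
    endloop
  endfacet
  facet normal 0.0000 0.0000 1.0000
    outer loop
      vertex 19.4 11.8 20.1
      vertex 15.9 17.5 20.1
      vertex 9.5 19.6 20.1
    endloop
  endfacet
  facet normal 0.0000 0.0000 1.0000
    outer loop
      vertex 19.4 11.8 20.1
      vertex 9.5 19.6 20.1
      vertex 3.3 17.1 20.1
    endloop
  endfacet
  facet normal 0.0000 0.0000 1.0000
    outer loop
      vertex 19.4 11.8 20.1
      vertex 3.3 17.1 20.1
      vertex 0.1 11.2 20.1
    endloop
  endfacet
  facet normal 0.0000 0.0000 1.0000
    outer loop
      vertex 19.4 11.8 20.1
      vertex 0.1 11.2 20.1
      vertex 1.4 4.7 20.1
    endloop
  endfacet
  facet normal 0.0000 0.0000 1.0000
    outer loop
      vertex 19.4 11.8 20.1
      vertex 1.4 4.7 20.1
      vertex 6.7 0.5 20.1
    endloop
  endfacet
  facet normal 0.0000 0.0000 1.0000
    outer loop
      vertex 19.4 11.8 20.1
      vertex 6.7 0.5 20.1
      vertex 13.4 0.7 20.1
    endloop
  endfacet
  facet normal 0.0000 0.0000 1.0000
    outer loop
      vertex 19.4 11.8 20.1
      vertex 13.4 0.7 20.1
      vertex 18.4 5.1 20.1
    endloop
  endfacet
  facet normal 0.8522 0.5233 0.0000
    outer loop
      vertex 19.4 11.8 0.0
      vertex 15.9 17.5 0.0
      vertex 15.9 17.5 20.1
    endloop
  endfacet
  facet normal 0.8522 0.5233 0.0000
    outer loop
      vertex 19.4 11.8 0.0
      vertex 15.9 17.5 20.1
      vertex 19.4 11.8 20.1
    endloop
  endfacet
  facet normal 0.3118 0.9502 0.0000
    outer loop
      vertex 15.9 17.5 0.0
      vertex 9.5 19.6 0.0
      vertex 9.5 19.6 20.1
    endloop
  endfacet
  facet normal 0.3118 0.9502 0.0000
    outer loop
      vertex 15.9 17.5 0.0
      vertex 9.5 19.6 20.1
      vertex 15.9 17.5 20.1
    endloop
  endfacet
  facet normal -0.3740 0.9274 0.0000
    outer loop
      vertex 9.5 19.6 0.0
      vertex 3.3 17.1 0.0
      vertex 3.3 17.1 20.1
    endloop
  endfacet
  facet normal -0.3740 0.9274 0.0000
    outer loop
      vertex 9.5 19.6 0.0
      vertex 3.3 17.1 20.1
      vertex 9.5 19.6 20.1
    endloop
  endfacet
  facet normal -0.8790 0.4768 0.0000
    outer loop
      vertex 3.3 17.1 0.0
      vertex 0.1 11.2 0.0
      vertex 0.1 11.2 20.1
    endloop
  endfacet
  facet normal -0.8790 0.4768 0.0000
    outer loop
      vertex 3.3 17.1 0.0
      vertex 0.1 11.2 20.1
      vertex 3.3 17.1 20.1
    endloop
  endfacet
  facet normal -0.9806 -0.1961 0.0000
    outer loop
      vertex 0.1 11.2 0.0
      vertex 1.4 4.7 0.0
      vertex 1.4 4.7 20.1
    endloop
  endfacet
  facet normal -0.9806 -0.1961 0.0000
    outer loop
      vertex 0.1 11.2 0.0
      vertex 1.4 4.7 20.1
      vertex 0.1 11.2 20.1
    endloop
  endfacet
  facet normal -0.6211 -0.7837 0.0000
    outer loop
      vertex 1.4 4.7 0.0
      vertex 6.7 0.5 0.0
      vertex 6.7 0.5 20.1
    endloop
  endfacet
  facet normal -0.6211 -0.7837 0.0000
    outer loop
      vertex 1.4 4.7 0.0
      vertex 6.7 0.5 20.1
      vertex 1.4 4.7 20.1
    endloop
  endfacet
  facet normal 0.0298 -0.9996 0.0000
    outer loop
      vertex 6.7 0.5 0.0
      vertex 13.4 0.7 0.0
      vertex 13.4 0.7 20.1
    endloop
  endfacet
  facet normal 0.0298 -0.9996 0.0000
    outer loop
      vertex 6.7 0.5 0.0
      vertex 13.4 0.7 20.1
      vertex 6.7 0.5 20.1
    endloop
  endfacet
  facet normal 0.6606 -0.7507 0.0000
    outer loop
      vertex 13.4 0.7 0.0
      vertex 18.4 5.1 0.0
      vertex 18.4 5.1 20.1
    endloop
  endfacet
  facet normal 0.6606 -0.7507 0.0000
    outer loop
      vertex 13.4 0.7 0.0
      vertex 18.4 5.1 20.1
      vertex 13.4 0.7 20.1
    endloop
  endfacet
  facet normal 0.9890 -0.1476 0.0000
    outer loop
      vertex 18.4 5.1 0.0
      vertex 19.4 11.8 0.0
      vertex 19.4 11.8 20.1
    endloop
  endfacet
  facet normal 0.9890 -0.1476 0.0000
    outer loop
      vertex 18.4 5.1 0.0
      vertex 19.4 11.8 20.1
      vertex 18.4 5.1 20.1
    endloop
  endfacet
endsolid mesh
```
; perimeter-only toolpath
G21 ; units = mm
G90 ; absolute positioning
G28 ; home
; layer 1
G0 Z3.4
G0 X19.4 Y11.8
G1 X15.9 Y17.5
G1 X9.5 Y19.6
G1 X3.3 Y17.1
G1 X0.1 Y11.2
G1 X1.4 Y4.7
G1 X6.7 Y0.5
G1 X13.4 Y0.7
G1 X18.4 Y5.1
G1 X19.4 Y11.8
; layer 2
G0 Z6.7
G0 X19.4 Y11.8
G1 X15.9 Y17.5
G1 X9.5 Y19.6
G1 X3.3 Y17.1
G1 X0.1 Y11.2
G1 X1.4 Y4.7
G1 X6.7 Y0.5
G1 X13.4 Y0.7
G1 X18.4 Y5.1
G1 X19.4 Y11.8
; layer 3
G0 Z10.1
G0 X19.4 Y11.8
G1 X15.9 Y17.5
G1 X9.5 Y19.6
G1 X3.3 Y17.1
G1 X0.1 Y11.2
G1 X1.4 Y4.7
G1 X6.7 Y0.5
G1 X13.4 Y0.7
G1 X18.4 Y5.1
G1 X19.4 Y11.8
; layer 4
G0 Z13.4
G0 X19.4 Y11.8
G1 X15.9 Y17.5
G1 X9.5 Y19.6
G1 X3.3 Y17.1
G1 X0.1 Y11.2
G1 X1.4 Y4.7
G1 X6.7 Y0.5
G1 X13.4 Y0.7
G1 X18.4 Y5.1
G1 X19.4 Y11.8
; layer 5
G0 Z16.8
G0 X19.4 Y11.8
G1 X15.9 Y17.5
G1 X9.5 Y19.6
G1 X3.3 Y17.1
G1 X0.1 Y11.2
G1 X1.4 Y4.7
G1 X6.7 Y0.5
G1 X13.4 Y0.7
G1 X18.4 Y5.1
G1 X19.4 Y11.8
; layer 6
G0 Z20.1
G0 X19.4 Y11.8
G1 X15.9 Y17.5
G1 X9.5 Y19.6
G1 X3.3 Y17.1
G1 X0.1 Y11.2
G1 X1.4 Y4.7
G1 X6.7 Y0.5
G1 X13.4 Y0.7
G1 X18.4 Y5.1
G1 X19.4 Y11.8
M2 ; end

The solid is a regular 9-sided prism (a cylinder approximated with 9 flat sides), circumscribed radius ≈ 9.8 mm, height ≈ 20.1 mm. Slicing at Δz = 3.4 mm — 6 equal slices spanning the solid's height, so layer i sits at z = i·h/6 — gives 6 non-empty perimeters. Each is a 9-segment closed polygon; G0 lifts to the layer z and rapids to the start vertex, then G1 traces the edges.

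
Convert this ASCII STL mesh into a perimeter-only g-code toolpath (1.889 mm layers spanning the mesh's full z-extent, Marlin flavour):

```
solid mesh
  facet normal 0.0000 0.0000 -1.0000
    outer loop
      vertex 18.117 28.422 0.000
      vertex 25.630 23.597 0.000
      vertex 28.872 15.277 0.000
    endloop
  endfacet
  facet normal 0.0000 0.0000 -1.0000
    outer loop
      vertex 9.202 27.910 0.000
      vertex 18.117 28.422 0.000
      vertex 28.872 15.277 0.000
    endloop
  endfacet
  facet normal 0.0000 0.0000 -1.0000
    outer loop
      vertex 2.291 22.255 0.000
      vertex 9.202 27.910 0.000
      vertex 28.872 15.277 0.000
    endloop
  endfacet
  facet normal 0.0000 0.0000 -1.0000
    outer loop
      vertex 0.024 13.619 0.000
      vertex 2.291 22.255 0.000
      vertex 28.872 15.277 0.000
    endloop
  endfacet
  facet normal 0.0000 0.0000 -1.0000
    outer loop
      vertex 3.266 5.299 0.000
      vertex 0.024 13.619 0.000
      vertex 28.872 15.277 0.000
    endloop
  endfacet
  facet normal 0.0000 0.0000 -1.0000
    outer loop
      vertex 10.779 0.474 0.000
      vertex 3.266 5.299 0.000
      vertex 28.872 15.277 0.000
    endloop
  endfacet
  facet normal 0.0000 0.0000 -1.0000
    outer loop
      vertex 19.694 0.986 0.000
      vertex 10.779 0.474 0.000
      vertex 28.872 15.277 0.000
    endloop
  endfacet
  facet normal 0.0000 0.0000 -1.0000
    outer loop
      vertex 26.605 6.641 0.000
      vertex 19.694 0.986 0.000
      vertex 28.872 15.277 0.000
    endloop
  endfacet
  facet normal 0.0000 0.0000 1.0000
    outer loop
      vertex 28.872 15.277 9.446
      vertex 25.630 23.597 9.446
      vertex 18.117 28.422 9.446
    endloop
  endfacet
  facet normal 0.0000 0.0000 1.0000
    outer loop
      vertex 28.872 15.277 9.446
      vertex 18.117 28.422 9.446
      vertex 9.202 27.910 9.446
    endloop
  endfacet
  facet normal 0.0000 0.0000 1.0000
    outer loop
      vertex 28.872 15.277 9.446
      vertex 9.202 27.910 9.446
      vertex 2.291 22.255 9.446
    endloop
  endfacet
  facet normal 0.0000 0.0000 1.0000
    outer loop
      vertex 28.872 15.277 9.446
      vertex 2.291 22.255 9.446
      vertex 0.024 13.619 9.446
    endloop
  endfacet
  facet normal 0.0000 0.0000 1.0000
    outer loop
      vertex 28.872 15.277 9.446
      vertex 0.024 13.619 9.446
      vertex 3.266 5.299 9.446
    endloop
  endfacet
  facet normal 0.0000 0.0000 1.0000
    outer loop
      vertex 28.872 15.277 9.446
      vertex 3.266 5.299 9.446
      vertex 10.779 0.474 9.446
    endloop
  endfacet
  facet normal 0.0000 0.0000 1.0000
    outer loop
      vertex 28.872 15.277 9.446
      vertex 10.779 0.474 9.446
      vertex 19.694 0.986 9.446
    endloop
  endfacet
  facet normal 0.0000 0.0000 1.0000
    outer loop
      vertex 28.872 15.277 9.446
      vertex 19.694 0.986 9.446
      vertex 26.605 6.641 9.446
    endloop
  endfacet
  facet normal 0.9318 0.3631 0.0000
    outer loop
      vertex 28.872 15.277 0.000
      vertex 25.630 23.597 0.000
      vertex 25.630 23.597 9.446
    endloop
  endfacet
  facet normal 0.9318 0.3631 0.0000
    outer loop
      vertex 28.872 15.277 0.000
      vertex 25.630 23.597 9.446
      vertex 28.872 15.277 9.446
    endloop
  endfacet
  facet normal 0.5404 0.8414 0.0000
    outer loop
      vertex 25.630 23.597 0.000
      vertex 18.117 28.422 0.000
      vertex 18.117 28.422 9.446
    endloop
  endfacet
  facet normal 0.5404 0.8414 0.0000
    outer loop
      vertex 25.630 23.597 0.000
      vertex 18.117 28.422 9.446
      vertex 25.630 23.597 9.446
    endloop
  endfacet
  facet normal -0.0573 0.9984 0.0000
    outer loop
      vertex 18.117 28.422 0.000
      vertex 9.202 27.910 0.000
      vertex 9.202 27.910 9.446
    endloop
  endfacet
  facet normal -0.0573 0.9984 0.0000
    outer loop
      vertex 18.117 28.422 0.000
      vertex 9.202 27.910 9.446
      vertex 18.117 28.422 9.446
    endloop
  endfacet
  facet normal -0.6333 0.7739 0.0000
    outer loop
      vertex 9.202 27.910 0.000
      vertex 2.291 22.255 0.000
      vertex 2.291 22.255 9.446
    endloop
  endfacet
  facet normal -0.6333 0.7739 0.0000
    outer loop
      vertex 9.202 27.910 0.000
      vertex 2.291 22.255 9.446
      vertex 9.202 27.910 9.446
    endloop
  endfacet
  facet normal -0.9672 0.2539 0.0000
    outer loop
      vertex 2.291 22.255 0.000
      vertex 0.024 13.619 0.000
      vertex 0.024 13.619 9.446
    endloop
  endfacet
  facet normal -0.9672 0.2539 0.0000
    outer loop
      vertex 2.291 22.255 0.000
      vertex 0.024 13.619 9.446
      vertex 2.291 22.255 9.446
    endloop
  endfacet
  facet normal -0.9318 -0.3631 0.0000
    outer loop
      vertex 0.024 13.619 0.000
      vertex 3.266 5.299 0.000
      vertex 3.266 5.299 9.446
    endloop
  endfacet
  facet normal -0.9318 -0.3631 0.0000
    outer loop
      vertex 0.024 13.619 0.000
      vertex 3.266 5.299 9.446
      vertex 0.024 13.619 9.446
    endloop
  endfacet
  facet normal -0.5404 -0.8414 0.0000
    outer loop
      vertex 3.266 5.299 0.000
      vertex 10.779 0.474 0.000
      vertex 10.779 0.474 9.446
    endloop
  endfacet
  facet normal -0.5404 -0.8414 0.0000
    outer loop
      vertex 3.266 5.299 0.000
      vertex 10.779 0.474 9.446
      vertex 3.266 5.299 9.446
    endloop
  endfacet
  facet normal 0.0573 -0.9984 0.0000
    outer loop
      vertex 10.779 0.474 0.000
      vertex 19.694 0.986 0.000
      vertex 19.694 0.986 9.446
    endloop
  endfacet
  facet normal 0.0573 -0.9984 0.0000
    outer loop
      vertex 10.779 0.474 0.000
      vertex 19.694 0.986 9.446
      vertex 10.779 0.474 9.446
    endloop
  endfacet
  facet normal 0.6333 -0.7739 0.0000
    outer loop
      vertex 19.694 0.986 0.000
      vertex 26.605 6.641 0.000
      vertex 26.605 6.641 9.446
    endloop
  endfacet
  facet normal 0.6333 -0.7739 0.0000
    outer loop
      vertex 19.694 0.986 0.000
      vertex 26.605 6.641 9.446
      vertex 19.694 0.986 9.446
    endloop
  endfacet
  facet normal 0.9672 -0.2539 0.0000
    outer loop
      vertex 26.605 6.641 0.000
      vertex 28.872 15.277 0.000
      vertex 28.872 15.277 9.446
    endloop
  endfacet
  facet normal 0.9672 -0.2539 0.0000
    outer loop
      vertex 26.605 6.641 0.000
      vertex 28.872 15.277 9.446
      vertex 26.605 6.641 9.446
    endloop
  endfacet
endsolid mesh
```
; perimeter-only toolpath
G21 ; units = mm
G90 ; absolute positioning
G28 ; home
; layer 1
G0 Z1.889
G0 X28.872 Y15.277
G1 X25.630 Y23.597
G1 X18.117 Y28.422
G1 X9.202 Y27.910
G1 X2.291 Y22.255
G1 X0.024 Y13.619
G1 X3.266 Y5.299
G1 X10.779 Y0.474
G1 X19.694 Y0.986
G1 X26.605 Y6.641
G1 X28.872 Y15.277
; layer 2
G0 Z3.778
G0 X28.872 Y15.277
G1 X25.630 Y23.597
G1 X18.117 Y28.422
G1 X9.202 Y27.910
G1 X2.291 Y22.255
G1 X0.024 Y13.619
G1 X3.266 Y5.299
G1 X10.779 Y0.474
G1 X19.694 Y0.986
G1 X26.605 Y6.641
G1 X28.872 Y15.277
; layer 3
G0 Z5.668
G0 X28.872 Y15.277
G1 X25.630 Y23.597
G1 X18.117 Y28.422
G1 X9.202 Y27.910
G1 X2.291 Y22.255
G1 X0.024 Y13.619
G1 X3.266 Y5.299
G1 X10.779 Y0.474
G1 X19.694 Y0.986
G1 X26.605 Y6.641
G1 X28.872 Y15.277
; layer 4
G0 Z7.557
G0 X28.872 Y15.277
G1 X25.630 Y23.597
G1 X18.117 Y28.422
G1 X9.202 Y27.910
G1 X2.291 Y22.255
G1 X0.024 Y13.619
G1 X3.266 Y5.299
G1 X10.779 Y0.474
G1 X19.694 Y0.986
G1 X26.605 Y6.641
G1 X28.872 Y15.277
; layer 5
G0 Z9.446
G0 X28.872 Y15.277
G1 X25.630 Y23.597
G1 X18.117 Y28.422
G1 X9.202 Y27.910
G1 X2.291 Y22.255
G1 X0.024 Y13.619
G1 X3.266 Y5.299
G1 X10.779 Y0.474
G1 X19.694 Y0.986
G1 X26.605 Y6.641
G1 X28.872 Y15.277
M2 ; end

The solid is a regular 10-sided prism (a cylinder approximated with 10 flat sides), circumscribed radius ≈ 14.4 mm, height ≈ 9.45 mm. Slicing at Δz = 1.889 mm — 5 equal slices spanning the solid's height, so layer i sits at z = i·h/5 — gives 5 non-empty perimeters. Each is a 10-segment closed polygon; G0 lifts to the layer z and rapids to the start vertex, then G1 traces the edges.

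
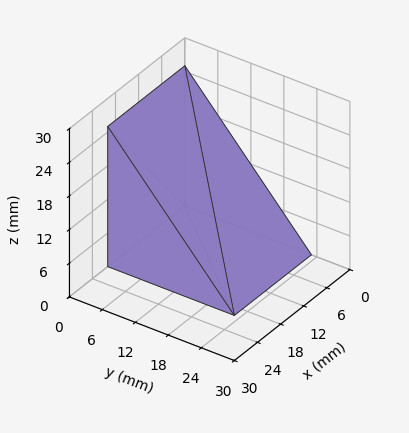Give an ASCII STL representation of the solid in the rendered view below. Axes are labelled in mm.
Reading the render: the shape is a wedge (ramp): 20 × 23 mm base, rising to 25 mm along the y=0 edge and sloping linearly to z=0 at y=23 (dimensions read to the nearest mm from the axis ticks). For the STL, each face is triangulated and given an outward normal.

solid part
  facet normal 0.0000 0.0000 -1.0000
    outer loop
      vertex 20.00 23.00 0.00
      vertex 20.00 0.00 0.00
      vertex 0.00 0.00 0.00
    endloop
  endfacet
  facet normal 0.0000 0.0000 -1.0000
    outer loop
      vertex 0.00 23.00 0.00
      vertex 20.00 23.00 0.00
      vertex 0.00 0.00 0.00
    endloop
  endfacet
  facet normal 0.0000 -1.0000 0.0000
    outer loop
      vertex 0.00 0.00 0.00
      vertex 20.00 0.00 0.00
      vertex 20.00 0.00 25.00
    endloop
  endfacet
  facet normal 0.0000 -1.0000 0.0000
    outer loop
      vertex 0.00 0.00 0.00
      vertex 20.00 0.00 25.00
      vertex 0.00 0.00 25.00
    endloop
  endfacet
  facet normal 0.0000 0.7359 0.6771
    outer loop
      vertex 0.00 0.00 25.00
      vertex 20.00 0.00 25.00
      vertex 20.00 23.00 0.00
    endloop
  endfacet
  facet normal 0.0000 0.7359 0.6771
    outer loop
      vertex 0.00 0.00 25.00
      vertex 20.00 23.00 0.00
      vertex 0.00 23.00 0.00
    endloop
  endfacet
  facet normal -1.0000 0.0000 0.0000
    outer loop
      vertex 0.00 0.00 25.00
      vertex 0.00 23.00 0.00
      vertex 0.00 0.00 0.00
    endloop
  endfacet
  facet normal 1.0000 0.0000 0.0000
    outer loop
      vertex 20.00 0.00 0.00
      vertex 20.00 23.00 0.00
      vertex 20.00 0.00 25.00
    endloop
  endfacet
endsolid part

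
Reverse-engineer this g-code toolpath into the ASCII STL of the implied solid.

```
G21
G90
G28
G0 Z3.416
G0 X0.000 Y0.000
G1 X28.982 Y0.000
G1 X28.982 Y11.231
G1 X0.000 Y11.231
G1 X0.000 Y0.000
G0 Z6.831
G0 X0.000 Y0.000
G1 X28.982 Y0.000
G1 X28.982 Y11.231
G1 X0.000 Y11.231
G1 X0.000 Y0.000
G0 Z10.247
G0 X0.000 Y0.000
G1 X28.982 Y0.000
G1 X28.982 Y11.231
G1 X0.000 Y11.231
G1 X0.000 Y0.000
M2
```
solid part
  facet normal 0.0000 0.0000 -1.0000
    outer loop
      vertex 28.982 11.231 0.000
      vertex 28.982 0.000 0.000
      vertex 0.000 0.000 0.000
    endloop
  endfacet
  facet normal 0.0000 0.0000 -1.0000
    outer loop
      vertex 0.000 11.231 0.000
      vertex 28.982 11.231 0.000
      vertex 0.000 0.000 0.000
    endloop
  endfacet
  facet normal 0.0000 0.0000 1.0000
    outer loop
      vertex 0.000 0.000 10.247
      vertex 28.982 0.000 10.247
      vertex 28.982 11.231 10.247
    endloop
  endfacet
  facet normal 0.0000 0.0000 1.0000
    outer loop
      vertex 0.000 0.000 10.247
      vertex 28.982 11.231 10.247
      vertex 0.000 11.231 10.247
    endloop
  endfacet
  facet normal 0.0000 -1.0000 0.0000
    outer loop
      vertex 0.000 0.000 0.000
      vertex 28.982 0.000 0.000
      vertex 28.982 0.000 10.247
    endloop
  endfacet
  facet normal 0.0000 -1.0000 0.0000
    outer loop
      vertex 0.000 0.000 0.000
      vertex 28.982 0.000 10.247
      vertex 0.000 0.000 10.247
    endloop
  endfacet
  facet normal 0.0000 1.0000 0.0000
    outer loop
      vertex 28.982 11.231 10.247
      vertex 28.982 11.231 0.000
      vertex 0.000 11.231 0.000
    endloop
  endfacet
  facet normal 0.0000 1.0000 0.0000
    outer loop
      vertex 0.000 11.231 10.247
      vertex 28.982 11.231 10.247
      vertex 0.000 11.231 0.000
    endloop
  endfacet
  facet normal -1.0000 0.0000 0.0000
    outer loop
      vertex 0.000 11.231 10.247
      vertex 0.000 11.231 0.000
      vertex 0.000 0.000 0.000
    endloop
  endfacet
  facet normal -1.0000 0.0000 0.0000
    outer loop
      vertex 0.000 0.000 10.247
      vertex 0.000 11.231 10.247
      vertex 0.000 0.000 0.000
    endloop
  endfacet
  facet normal 1.0000 0.0000 0.0000
    outer loop
      vertex 28.982 0.000 0.000
      vertex 28.982 11.231 0.000
      vertex 28.982 11.231 10.247
    endloop
  endfacet
  facet normal 1.0000 0.0000 0.0000
    outer loop
      vertex 28.982 0.000 0.000
      vertex 28.982 11.231 10.247
      vertex 28.982 0.000 10.247
    endloop
  endfacet
endsolid part

The G0 Z moves step by Δz≈3.416 mm. Every layer's G1 loop is the same polygon, so the solid is a straight extrusion of it from z=0 to z≈10.2. Closing with flat bottom and top caps and triangulating gives 12 facets — a rectangular box, roughly 29 × 11.2 mm footprint and 10.2 mm tall.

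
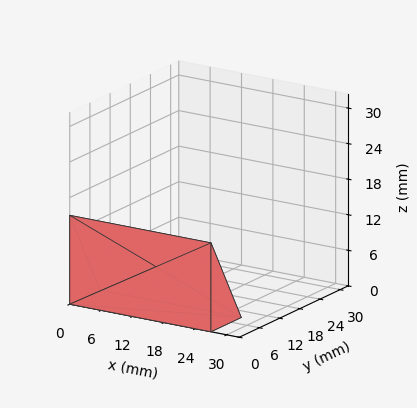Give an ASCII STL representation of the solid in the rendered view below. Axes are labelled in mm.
Reading the render: the shape is a wedge (ramp): 27 × 9 mm base, rising to 15 mm along the y=0 edge and sloping linearly to z=0 at y=9 (dimensions read to the nearest mm from the axis ticks). For the STL, each face is triangulated and given an outward normal.

solid part
  facet normal 0.0000 0.0000 -1.0000
    outer loop
      vertex 27.0 9.0 0.0
      vertex 27.0 0.0 0.0
      vertex 0.0 0.0 0.0
    endloop
  endfacet
  facet normal 0.0000 0.0000 -1.0000
    outer loop
      vertex 0.0 9.0 0.0
      vertex 27.0 9.0 0.0
      vertex 0.0 0.0 0.0
    endloop
  endfacet
  facet normal 0.0000 -1.0000 0.0000
    outer loop
      vertex 0.0 0.0 0.0
      vertex 27.0 0.0 0.0
      vertex 27.0 0.0 15.0
    endloop
  endfacet
  facet normal 0.0000 -1.0000 0.0000
    outer loop
      vertex 0.0 0.0 0.0
      vertex 27.0 0.0 15.0
      vertex 0.0 0.0 15.0
    endloop
  endfacet
  facet normal 0.0000 0.8575 0.5145
    outer loop
      vertex 0.0 0.0 15.0
      vertex 27.0 0.0 15.0
      vertex 27.0 9.0 0.0
    endloop
  endfacet
  facet normal 0.0000 0.8575 0.5145
    outer loop
      vertex 0.0 0.0 15.0
      vertex 27.0 9.0 0.0
      vertex 0.0 9.0 0.0
    endloop
  endfacet
  facet normal -1.0000 0.0000 0.0000
    outer loop
      vertex 0.0 0.0 15.0
      vertex 0.0 9.0 0.0
      vertex 0.0 0.0 0.0
    endloop
  endfacet
  facet normal 1.0000 0.0000 0.0000
    outer loop
      vertex 27.0 0.0 0.0
      vertex 27.0 9.0 0.0
      vertex 27.0 0.0 15.0
    endloop
  endfacet
endsolid part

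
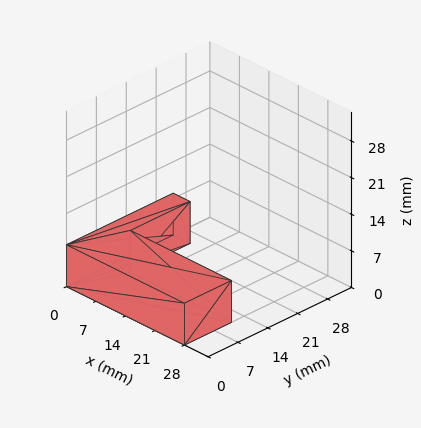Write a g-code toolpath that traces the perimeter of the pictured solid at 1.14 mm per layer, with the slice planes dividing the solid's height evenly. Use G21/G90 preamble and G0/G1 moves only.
Reading the render: the shape is an L-shaped prism: outer 28 × 25 mm, arm thicknesses ≈ 11 mm (horizontal) and 4 mm (vertical), extruded 8 mm in z (dimensions read to the nearest mm from the axis ticks). For the g-code, the solid's height is divided into equal slices at the stated Δz and each level perimeter traced with G1 moves after a G0 lift.

; perimeter-only toolpath
G21 ; units = mm
G90 ; absolute positioning
G28 ; home
; layer 1
G0 Z1.14
G0 X0.00 Y0.00
G1 X28.00 Y0.00
G1 X28.00 Y11.00
G1 X4.00 Y11.00
G1 X4.00 Y25.00
G1 X0.00 Y25.00
G1 X0.00 Y0.00
; layer 2
G0 Z2.29
G0 X0.00 Y0.00
G1 X28.00 Y0.00
G1 X28.00 Y11.00
G1 X4.00 Y11.00
G1 X4.00 Y25.00
G1 X0.00 Y25.00
G1 X0.00 Y0.00
; layer 3
G0 Z3.43
G0 X0.00 Y0.00
G1 X28.00 Y0.00
G1 X28.00 Y11.00
G1 X4.00 Y11.00
G1 X4.00 Y25.00
G1 X0.00 Y25.00
G1 X0.00 Y0.00
; layer 4
G0 Z4.57
G0 X0.00 Y0.00
G1 X28.00 Y0.00
G1 X28.00 Y11.00
G1 X4.00 Y11.00
G1 X4.00 Y25.00
G1 X0.00 Y25.00
G1 X0.00 Y0.00
; layer 5
G0 Z5.71
G0 X0.00 Y0.00
G1 X28.00 Y0.00
G1 X28.00 Y11.00
G1 X4.00 Y11.00
G1 X4.00 Y25.00
G1 X0.00 Y25.00
G1 X0.00 Y0.00
; layer 6
G0 Z6.86
G0 X0.00 Y0.00
G1 X28.00 Y0.00
G1 X28.00 Y11.00
G1 X4.00 Y11.00
G1 X4.00 Y25.00
G1 X0.00 Y25.00
G1 X0.00 Y0.00
; layer 7
G0 Z8.00
G0 X0.00 Y0.00
G1 X28.00 Y0.00
G1 X28.00 Y11.00
G1 X4.00 Y11.00
G1 X4.00 Y25.00
G1 X0.00 Y25.00
G1 X0.00 Y0.00
M2 ; end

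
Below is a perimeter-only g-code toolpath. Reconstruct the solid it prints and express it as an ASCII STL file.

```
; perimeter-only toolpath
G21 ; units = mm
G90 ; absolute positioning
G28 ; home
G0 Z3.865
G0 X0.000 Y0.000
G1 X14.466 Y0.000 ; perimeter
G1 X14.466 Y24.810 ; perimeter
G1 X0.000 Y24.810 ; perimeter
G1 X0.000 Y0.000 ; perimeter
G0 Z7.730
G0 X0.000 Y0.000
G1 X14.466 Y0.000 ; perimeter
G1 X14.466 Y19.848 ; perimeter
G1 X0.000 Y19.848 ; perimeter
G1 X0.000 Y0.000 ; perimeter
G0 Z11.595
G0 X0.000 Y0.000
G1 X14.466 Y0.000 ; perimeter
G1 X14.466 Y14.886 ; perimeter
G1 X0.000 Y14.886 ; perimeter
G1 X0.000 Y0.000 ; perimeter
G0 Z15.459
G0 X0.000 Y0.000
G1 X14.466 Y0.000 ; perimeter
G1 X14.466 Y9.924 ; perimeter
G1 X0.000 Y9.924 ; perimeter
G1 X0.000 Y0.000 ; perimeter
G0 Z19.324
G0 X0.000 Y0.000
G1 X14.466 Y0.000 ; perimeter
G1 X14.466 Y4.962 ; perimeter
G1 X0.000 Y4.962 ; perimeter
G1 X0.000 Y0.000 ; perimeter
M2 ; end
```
solid part
  facet normal 0.0000 0.0000 -1.0000
    outer loop
      vertex 14.466 29.772 0.000
      vertex 14.466 0.000 0.000
      vertex 0.000 0.000 0.000
    endloop
  endfacet
  facet normal 0.0000 0.0000 -1.0000
    outer loop
      vertex 0.000 29.772 0.000
      vertex 14.466 29.772 0.000
      vertex 0.000 0.000 0.000
    endloop
  endfacet
  facet normal 0.0000 -1.0000 0.0000
    outer loop
      vertex 0.000 0.000 0.000
      vertex 14.466 0.000 0.000
      vertex 14.466 0.000 23.189
    endloop
  endfacet
  facet normal 0.0000 -1.0000 0.0000
    outer loop
      vertex 0.000 0.000 0.000
      vertex 14.466 0.000 23.189
      vertex 0.000 0.000 23.189
    endloop
  endfacet
  facet normal 0.0000 0.6145 0.7889
    outer loop
      vertex 0.000 0.000 23.189
      vertex 14.466 0.000 23.189
      vertex 14.466 29.772 0.000
    endloop
  endfacet
  facet normal 0.0000 0.6145 0.7889
    outer loop
      vertex 0.000 0.000 23.189
      vertex 14.466 29.772 0.000
      vertex 0.000 29.772 0.000
    endloop
  endfacet
  facet normal -1.0000 0.0000 0.0000
    outer loop
      vertex 0.000 0.000 23.189
      vertex 0.000 29.772 0.000
      vertex 0.000 0.000 0.000
    endloop
  endfacet
  facet normal 1.0000 0.0000 0.0000
    outer loop
      vertex 14.466 0.000 0.000
      vertex 14.466 29.772 0.000
      vertex 14.466 0.000 23.189
    endloop
  endfacet
endsolid part

The G0 Z moves step by Δz≈3.865 mm. The G1 loops shrink linearly with z, so the solid tapers from its base footprint up to z≈23.2. Closing with a flat bottom cap and the tapered top and triangulating gives 8 facets — a wedge (ramp): 14.5 × 29.8 mm base, rising to 23.2 mm along the y=0 edge and sloping linearly to z=0 at y=29.8.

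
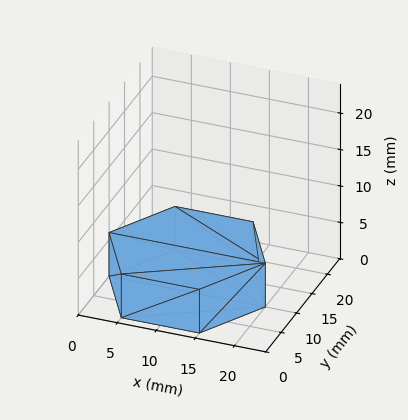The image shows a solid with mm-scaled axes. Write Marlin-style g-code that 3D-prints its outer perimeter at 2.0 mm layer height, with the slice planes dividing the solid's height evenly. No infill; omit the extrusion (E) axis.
Reading the render: the shape is a regular 6-sided prism (a cylinder approximated with 6 flat sides), circumscribed radius ≈ 10 mm, height ≈ 6 mm (dimensions read to the nearest mm from the axis ticks). For the g-code, the solid's height is divided into equal slices at the stated Δz and each level perimeter traced with G1 moves after a G0 lift.

; perimeter-only toolpath
G21 ; units = mm
G90 ; absolute positioning
G28 ; home
; layer 1
G0 Z2.0
G0 X20.0 Y10.0
G1 X15.0 Y18.7
G1 X5.0 Y18.7
G1 X0.0 Y10.0
G1 X5.0 Y1.3
G1 X15.0 Y1.3
G1 X20.0 Y10.0
; layer 2
G0 Z4.0
G0 X20.0 Y10.0
G1 X15.0 Y18.7
G1 X5.0 Y18.7
G1 X0.0 Y10.0
G1 X5.0 Y1.3
G1 X15.0 Y1.3
G1 X20.0 Y10.0
; layer 3
G0 Z6.0
G0 X20.0 Y10.0
G1 X15.0 Y18.7
G1 X5.0 Y18.7
G1 X0.0 Y10.0
G1 X5.0 Y1.3
G1 X15.0 Y1.3
G1 X20.0 Y10.0
M2 ; end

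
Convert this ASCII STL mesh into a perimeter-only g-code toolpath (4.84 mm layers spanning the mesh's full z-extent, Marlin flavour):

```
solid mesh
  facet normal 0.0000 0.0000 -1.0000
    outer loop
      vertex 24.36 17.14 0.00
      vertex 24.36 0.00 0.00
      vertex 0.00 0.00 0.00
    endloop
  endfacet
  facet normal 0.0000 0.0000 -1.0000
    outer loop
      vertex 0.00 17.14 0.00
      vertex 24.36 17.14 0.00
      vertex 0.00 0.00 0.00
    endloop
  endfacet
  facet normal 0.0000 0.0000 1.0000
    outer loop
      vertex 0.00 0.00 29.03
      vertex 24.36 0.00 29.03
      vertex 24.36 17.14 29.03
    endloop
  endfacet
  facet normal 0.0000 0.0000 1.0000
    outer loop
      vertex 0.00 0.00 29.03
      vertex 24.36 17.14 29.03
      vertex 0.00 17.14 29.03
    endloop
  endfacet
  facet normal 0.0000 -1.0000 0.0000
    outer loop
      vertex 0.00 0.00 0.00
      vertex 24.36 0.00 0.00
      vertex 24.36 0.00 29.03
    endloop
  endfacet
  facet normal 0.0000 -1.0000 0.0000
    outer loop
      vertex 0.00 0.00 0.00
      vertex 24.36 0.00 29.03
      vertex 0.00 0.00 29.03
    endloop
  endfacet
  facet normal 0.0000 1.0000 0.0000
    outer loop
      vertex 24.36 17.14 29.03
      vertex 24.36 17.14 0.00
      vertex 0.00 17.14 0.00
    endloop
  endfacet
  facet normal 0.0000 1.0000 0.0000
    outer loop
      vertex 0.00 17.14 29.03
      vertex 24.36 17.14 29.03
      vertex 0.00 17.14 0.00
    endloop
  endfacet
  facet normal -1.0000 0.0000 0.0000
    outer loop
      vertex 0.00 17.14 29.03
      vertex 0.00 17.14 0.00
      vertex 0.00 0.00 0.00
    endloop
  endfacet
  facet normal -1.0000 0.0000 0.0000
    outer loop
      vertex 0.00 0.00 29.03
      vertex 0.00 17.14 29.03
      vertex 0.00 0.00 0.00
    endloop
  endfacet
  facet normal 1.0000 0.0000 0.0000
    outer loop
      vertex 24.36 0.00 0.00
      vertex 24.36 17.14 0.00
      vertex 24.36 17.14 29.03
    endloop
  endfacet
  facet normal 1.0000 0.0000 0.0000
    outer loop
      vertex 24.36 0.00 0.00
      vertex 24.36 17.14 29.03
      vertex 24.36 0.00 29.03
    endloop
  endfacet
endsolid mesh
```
; perimeter-only toolpath
G21 ; units = mm
G90 ; absolute positioning
G28 ; home
; layer 1
G0 Z4.84
G0 X0.00 Y0.00
G1 X24.36 Y0.00
G1 X24.36 Y17.14
G1 X0.00 Y17.14
G1 X0.00 Y0.00
; layer 2
G0 Z9.68
G0 X0.00 Y0.00
G1 X24.36 Y0.00
G1 X24.36 Y17.14
G1 X0.00 Y17.14
G1 X0.00 Y0.00
; layer 3
G0 Z14.52
G0 X0.00 Y0.00
G1 X24.36 Y0.00
G1 X24.36 Y17.14
G1 X0.00 Y17.14
G1 X0.00 Y0.00
; layer 4
G0 Z19.35
G0 X0.00 Y0.00
G1 X24.36 Y0.00
G1 X24.36 Y17.14
G1 X0.00 Y17.14
G1 X0.00 Y0.00
; layer 5
G0 Z24.19
G0 X0.00 Y0.00
G1 X24.36 Y0.00
G1 X24.36 Y17.14
G1 X0.00 Y17.14
G1 X0.00 Y0.00
; layer 6
G0 Z29.03
G0 X0.00 Y0.00
G1 X24.36 Y0.00
G1 X24.36 Y17.14
G1 X0.00 Y17.14
G1 X0.00 Y0.00
M2 ; end

The solid is a rectangular box, roughly 24.4 × 17.1 mm footprint and 29 mm tall. Slicing at Δz = 4.84 mm — 6 equal slices spanning the solid's height, so layer i sits at z = i·h/6 — gives 6 non-empty perimeters. Each is a 4-segment closed polygon; G0 lifts to the layer z and rapids to the start vertex, then G1 traces the edges.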